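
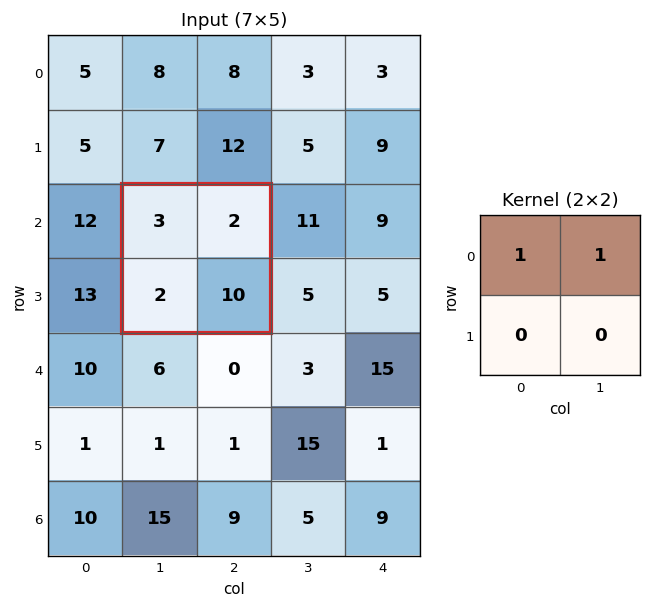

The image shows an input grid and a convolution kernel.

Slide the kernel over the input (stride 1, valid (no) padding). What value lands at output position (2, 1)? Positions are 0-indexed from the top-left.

The receptive field on the input at this output position is [3 2 / 2 10]. Elementwise product with the kernel and sum: 3·1 + 2·1.

5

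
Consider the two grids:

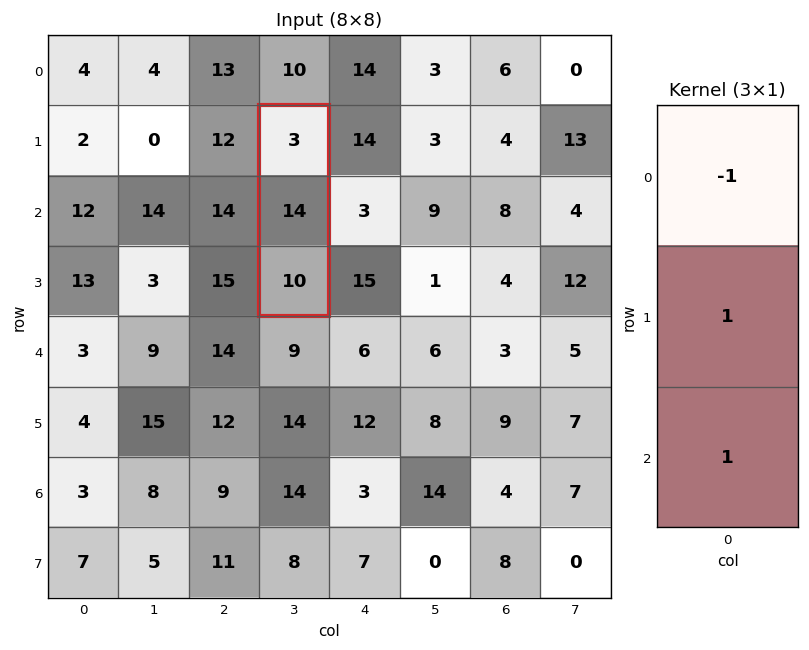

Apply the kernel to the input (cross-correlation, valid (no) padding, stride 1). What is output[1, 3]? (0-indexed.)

21

The receptive field on the input at this output position is [3 / 14 / 10]. Elementwise product with the kernel and sum: 3·-1 + 14·1 + 10·1.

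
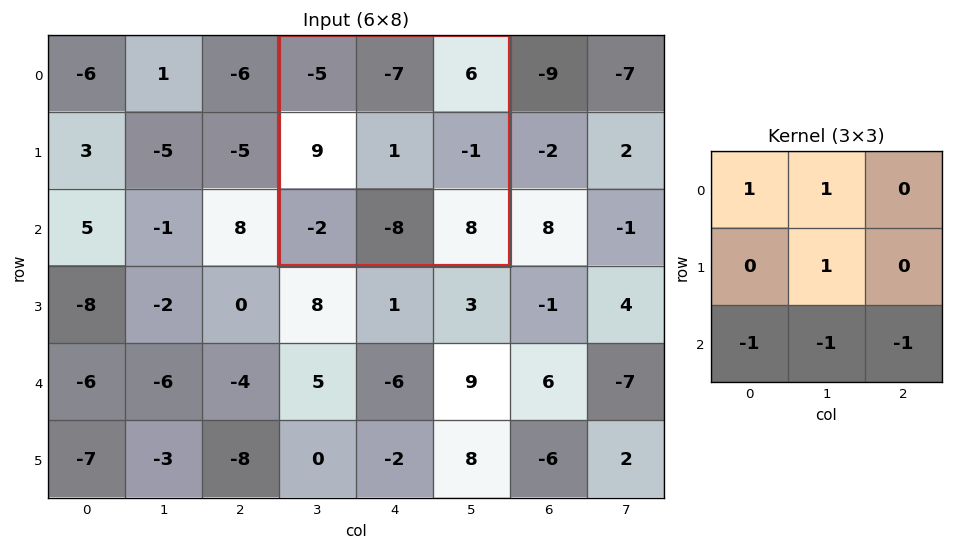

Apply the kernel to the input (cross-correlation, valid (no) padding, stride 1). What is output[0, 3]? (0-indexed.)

The receptive field on the input at this output position is [-5 -7 6 / 9 1 -1 / -2 -8 8]. Elementwise product with the kernel and sum: -5·1 + -7·1 + 1·1 + -2·-1 + -8·-1 + 8·-1.

-9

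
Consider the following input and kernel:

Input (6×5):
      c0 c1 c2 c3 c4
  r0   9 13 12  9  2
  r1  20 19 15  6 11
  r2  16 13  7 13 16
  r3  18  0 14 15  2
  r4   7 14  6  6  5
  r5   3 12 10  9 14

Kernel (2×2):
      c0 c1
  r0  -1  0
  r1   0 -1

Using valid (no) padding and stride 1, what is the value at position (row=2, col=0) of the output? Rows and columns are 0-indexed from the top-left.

The receptive field on the input at this output position is [16 13 / 18 0]. Elementwise product with the kernel and sum: 16·-1 + 0·-1.

-16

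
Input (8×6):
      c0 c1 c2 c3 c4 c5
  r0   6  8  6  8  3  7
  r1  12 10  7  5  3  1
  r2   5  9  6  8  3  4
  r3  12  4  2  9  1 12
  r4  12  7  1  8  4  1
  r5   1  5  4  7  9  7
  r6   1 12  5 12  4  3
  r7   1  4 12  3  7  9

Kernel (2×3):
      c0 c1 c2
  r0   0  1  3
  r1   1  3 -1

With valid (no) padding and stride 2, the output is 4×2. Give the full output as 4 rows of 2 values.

61 36
49 45
22 36
28 38

Output[0,0]: The receptive field on the input at this output position is [6 8 6 / 12 10 7]. Elementwise product with the kernel and sum: 8·1 + 6·3 + 12·1 + 10·3 + 7·-1.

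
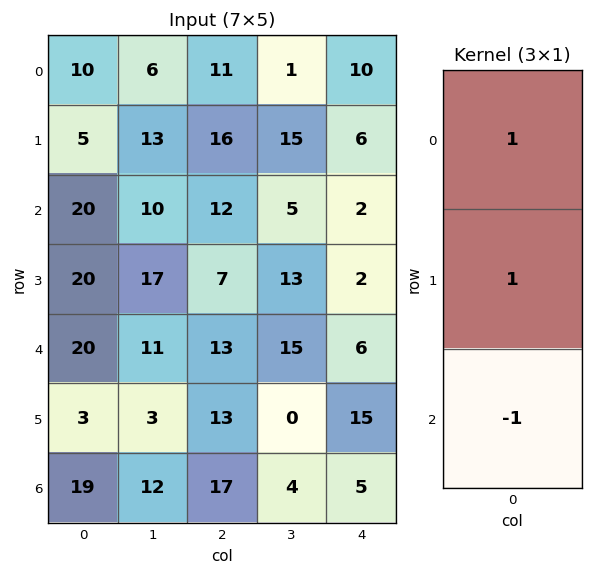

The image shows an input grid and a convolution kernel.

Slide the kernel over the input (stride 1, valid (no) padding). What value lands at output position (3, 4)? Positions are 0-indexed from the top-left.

-7

The receptive field on the input at this output position is [2 / 6 / 15]. Elementwise product with the kernel and sum: 2·1 + 6·1 + 15·-1.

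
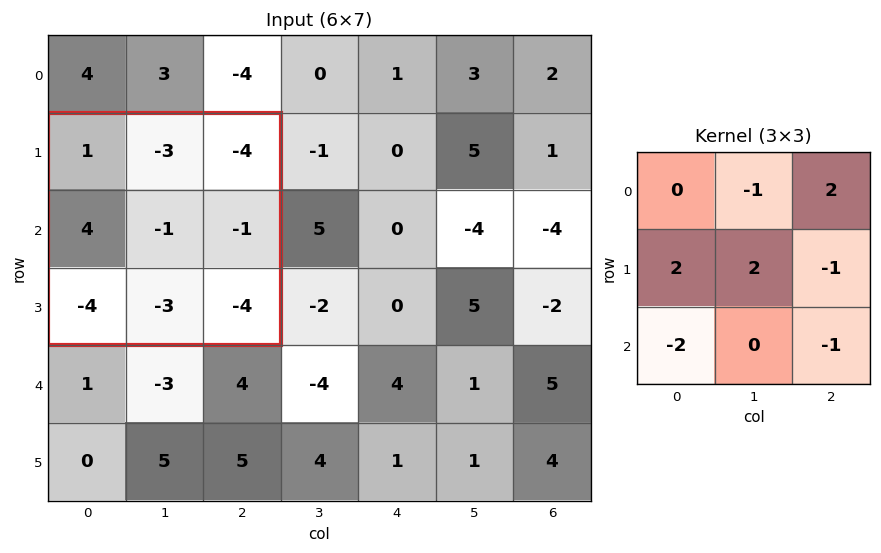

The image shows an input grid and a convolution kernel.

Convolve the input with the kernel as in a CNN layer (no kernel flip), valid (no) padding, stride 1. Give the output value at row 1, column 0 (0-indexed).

14

The receptive field on the input at this output position is [1 -3 -4 / 4 -1 -1 / -4 -3 -4]. Elementwise product with the kernel and sum: -3·-1 + -4·2 + 4·2 + -1·2 + -1·-1 + -4·-2 + -4·-1.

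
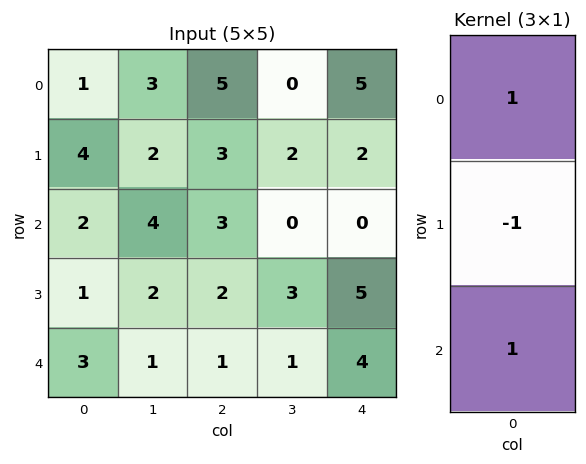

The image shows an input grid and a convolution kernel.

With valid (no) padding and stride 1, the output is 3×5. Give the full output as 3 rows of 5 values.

-1 5 5 -2 3
3 0 2 5 7
4 3 2 -2 -1

Output[0,0]: The receptive field on the input at this output position is [1 / 4 / 2]. Elementwise product with the kernel and sum: 1·1 + 4·-1 + 2·1.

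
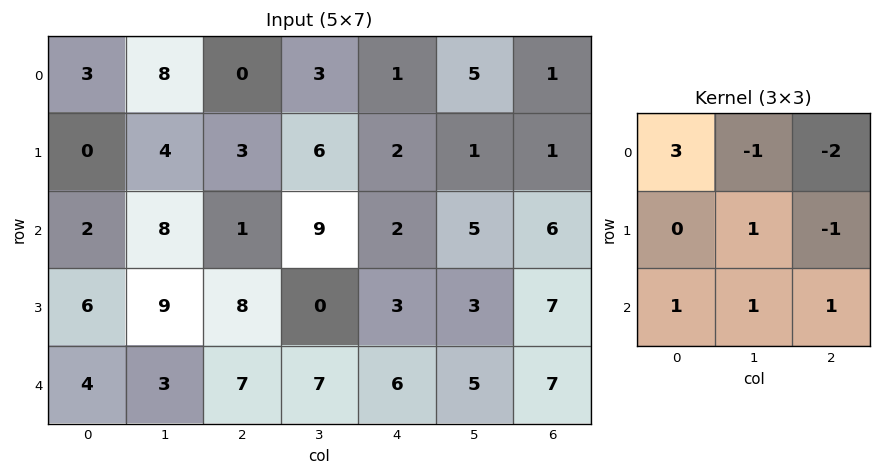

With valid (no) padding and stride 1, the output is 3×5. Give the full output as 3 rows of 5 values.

Output[0,0]: The receptive field on the input at this output position is [3 8 0 / 0 4 3 / 2 8 1]. Elementwise product with the kernel and sum: 3·3 + 8·-1 + 0·-2 + 4·1 + 3·-1 + 2·1 + 8·1 + 1·1.
Output[0,1]: The receptive field on the input at this output position is [8 0 3 / 4 3 6 / 8 1 9]. Elementwise product with the kernel and sum: 8·3 + 0·-1 + 3·-2 + 3·1 + 6·-1 + 8·1 + 1·1 + 9·1.

13 33 11 15 9
20 6 17 17 15
11 30 7 33 3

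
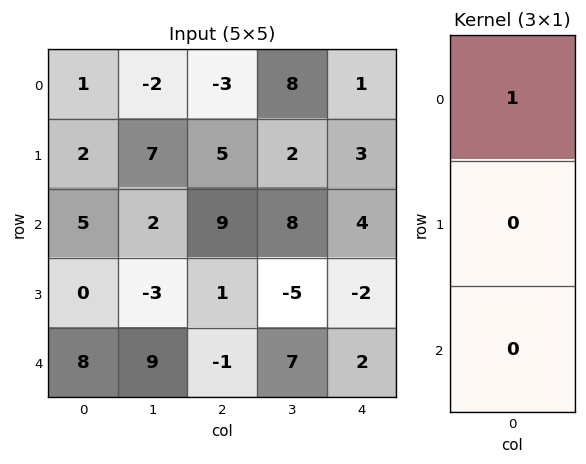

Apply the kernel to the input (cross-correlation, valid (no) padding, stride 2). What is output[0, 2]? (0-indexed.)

The receptive field on the input at this output position is [1 / 3 / 4]. Elementwise product with the kernel and sum: 1·1.

1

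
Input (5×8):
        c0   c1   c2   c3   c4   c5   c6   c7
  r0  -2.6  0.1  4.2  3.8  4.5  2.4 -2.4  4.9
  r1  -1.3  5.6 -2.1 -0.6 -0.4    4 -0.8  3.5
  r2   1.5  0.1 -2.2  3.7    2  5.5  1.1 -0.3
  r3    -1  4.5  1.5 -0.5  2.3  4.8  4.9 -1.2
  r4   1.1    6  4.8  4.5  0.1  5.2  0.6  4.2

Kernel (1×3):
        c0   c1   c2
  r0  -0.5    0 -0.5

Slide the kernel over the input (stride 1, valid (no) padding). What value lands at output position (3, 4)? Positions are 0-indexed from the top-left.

The receptive field on the input at this output position is [2.3 4.8 4.9]. Elementwise product with the kernel and sum: 2.3·-0.5 + 4.9·-0.5.

-3.6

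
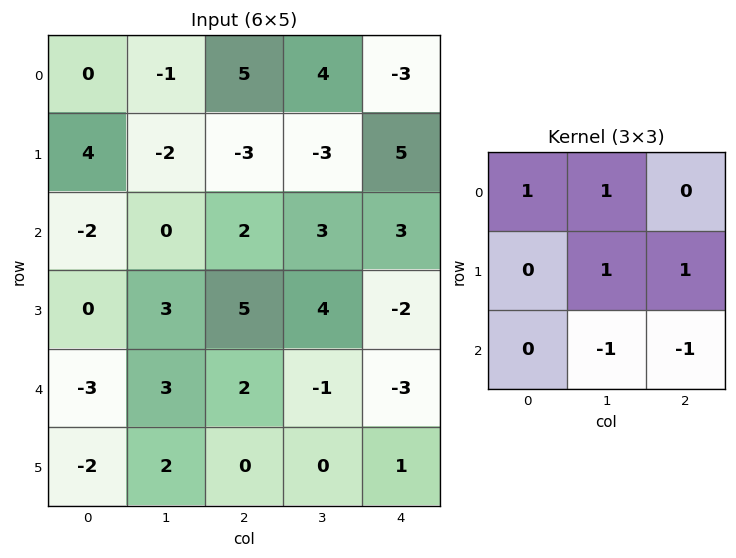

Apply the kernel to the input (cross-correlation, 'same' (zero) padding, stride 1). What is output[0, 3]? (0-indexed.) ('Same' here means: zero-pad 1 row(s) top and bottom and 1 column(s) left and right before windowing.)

-1

The receptive field on the zero-padded input at this output position is [0 0 0 / 5 4 -3 / -3 -3 5]. Elementwise product with the kernel and sum: 0·1 + 0·1 + 4·1 + -3·1 + -3·-1 + 5·-1.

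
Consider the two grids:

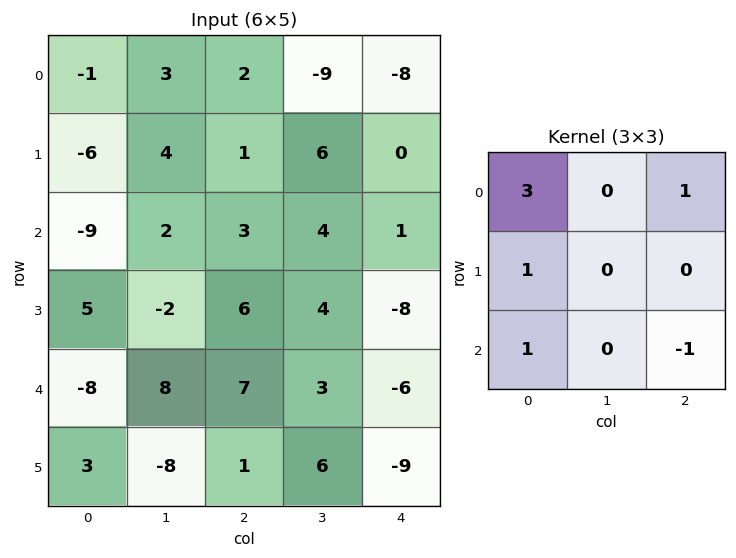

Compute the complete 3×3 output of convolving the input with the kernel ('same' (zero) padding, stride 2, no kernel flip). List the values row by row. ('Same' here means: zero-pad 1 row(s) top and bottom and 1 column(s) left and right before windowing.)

-4 1 -3
6 14 26
6 -8 21

Output[0,0]: The receptive field on the zero-padded input at this output position is [0 0 0 / 0 -1 3 / 0 -6 4]. Elementwise product with the kernel and sum: 0·3 + 0·1 + 0·1 + 0·1 + 4·-1.
Output[0,1]: The receptive field on the zero-padded input at this output position is [0 0 0 / 3 2 -9 / 4 1 6]. Elementwise product with the kernel and sum: 0·3 + 0·1 + 3·1 + 4·1 + 6·-1.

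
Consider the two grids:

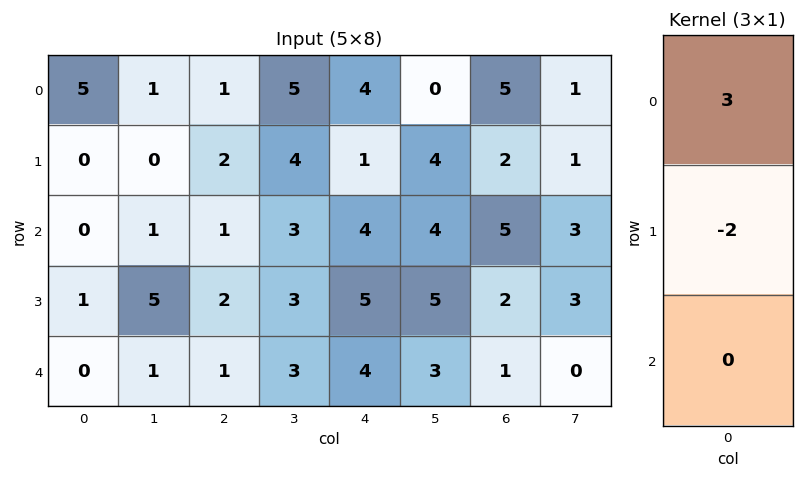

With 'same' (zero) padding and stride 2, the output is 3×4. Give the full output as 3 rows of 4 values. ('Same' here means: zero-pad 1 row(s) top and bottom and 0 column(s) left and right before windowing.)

-10 -2 -8 -10
0 4 -5 -4
3 4 7 4

Output[0,0]: The receptive field on the zero-padded input at this output position is [0 / 5 / 0]. Elementwise product with the kernel and sum: 0·3 + 5·-2.
Output[0,1]: The receptive field on the zero-padded input at this output position is [0 / 1 / 2]. Elementwise product with the kernel and sum: 0·3 + 1·-2.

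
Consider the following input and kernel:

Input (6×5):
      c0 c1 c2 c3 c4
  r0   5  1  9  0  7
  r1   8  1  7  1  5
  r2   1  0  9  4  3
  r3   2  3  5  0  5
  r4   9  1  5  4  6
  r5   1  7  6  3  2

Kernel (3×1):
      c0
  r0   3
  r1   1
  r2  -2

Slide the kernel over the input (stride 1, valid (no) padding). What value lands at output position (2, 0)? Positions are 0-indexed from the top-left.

-13

The receptive field on the input at this output position is [1 / 2 / 9]. Elementwise product with the kernel and sum: 1·3 + 2·1 + 9·-2.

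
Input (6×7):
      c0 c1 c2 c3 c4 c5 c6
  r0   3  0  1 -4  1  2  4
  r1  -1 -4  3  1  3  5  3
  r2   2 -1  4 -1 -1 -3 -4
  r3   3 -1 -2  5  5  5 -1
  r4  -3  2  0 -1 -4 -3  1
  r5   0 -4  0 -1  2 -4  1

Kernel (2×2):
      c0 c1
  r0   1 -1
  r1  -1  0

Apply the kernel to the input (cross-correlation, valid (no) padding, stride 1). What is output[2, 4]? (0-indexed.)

-3

The receptive field on the input at this output position is [-1 -3 / 5 5]. Elementwise product with the kernel and sum: -1·1 + -3·-1 + 5·-1.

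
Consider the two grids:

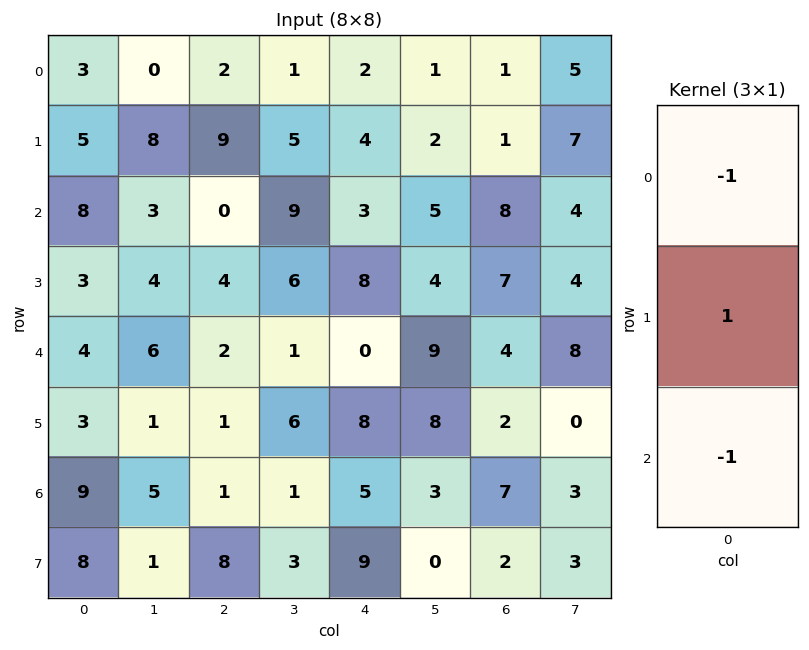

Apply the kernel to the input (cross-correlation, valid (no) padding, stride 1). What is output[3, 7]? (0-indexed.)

4

The receptive field on the input at this output position is [4 / 8 / 0]. Elementwise product with the kernel and sum: 4·-1 + 8·1 + 0·-1.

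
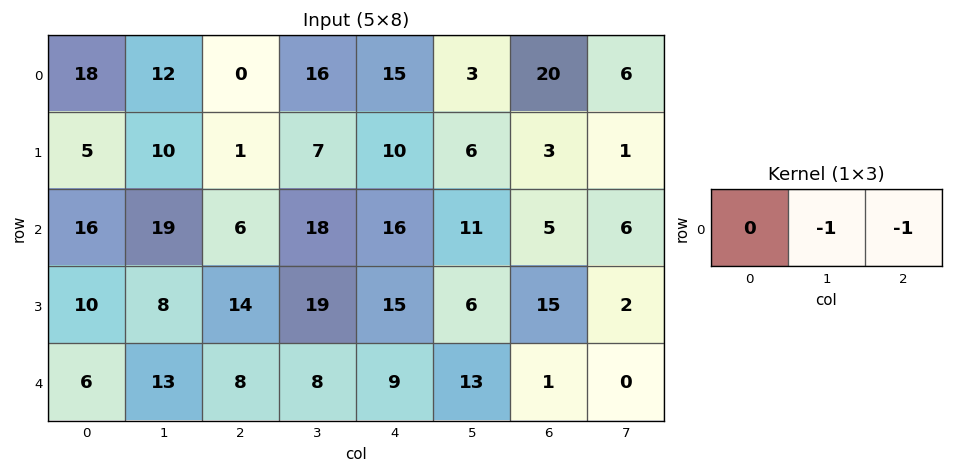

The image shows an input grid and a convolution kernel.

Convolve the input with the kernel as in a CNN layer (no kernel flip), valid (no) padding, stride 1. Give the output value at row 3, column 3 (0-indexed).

The receptive field on the input at this output position is [19 15 6]. Elementwise product with the kernel and sum: 15·-1 + 6·-1.

-21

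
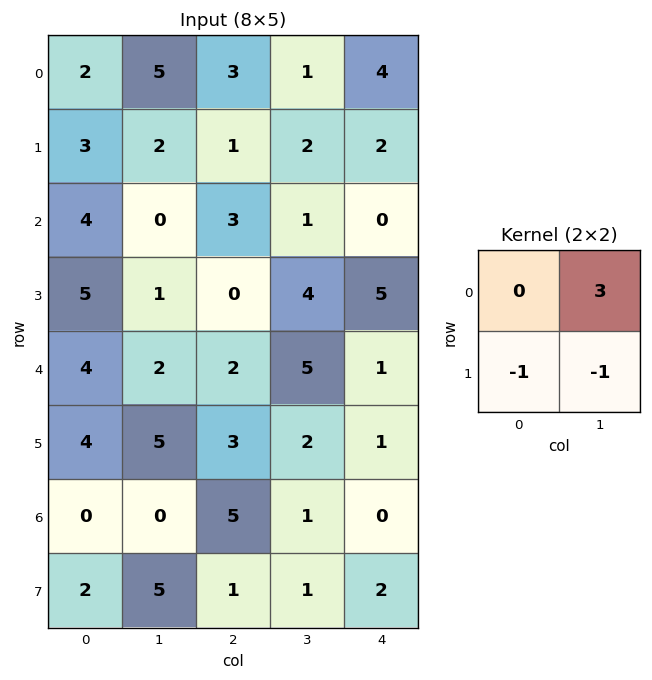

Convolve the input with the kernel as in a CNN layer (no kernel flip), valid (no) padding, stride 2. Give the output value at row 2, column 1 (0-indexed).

10

The receptive field on the input at this output position is [2 5 / 3 2]. Elementwise product with the kernel and sum: 5·3 + 3·-1 + 2·-1.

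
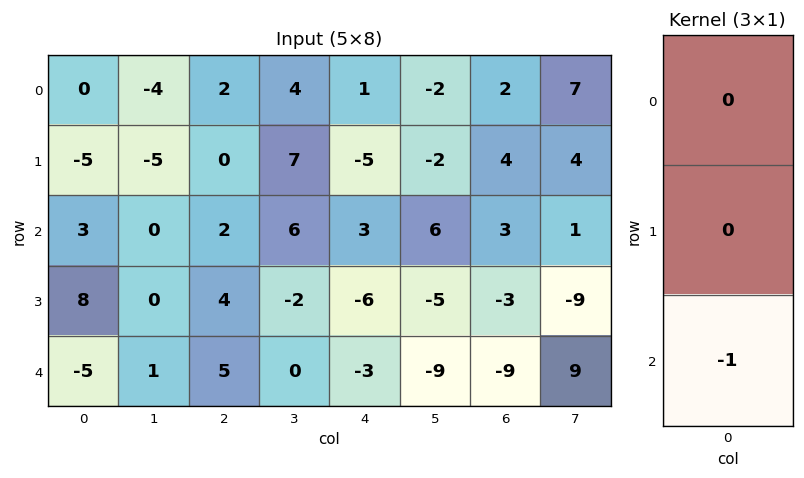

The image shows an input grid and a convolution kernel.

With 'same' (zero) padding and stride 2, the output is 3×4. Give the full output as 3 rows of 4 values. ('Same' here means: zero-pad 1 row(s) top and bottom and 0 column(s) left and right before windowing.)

5 0 5 -4
-8 -4 6 3
0 0 0 0

Output[0,0]: The receptive field on the zero-padded input at this output position is [0 / 0 / -5]. Elementwise product with the kernel and sum: -5·-1.
Output[0,1]: The receptive field on the zero-padded input at this output position is [0 / 2 / 0]. Elementwise product with the kernel and sum: 0·-1.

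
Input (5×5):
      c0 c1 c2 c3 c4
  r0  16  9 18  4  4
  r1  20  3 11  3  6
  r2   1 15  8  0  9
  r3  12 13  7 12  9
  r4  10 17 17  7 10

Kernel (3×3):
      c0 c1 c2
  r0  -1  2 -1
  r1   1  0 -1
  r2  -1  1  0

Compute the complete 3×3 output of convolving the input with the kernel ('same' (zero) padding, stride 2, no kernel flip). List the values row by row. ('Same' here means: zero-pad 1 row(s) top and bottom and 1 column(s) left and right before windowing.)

Output[0,0]: The receptive field on the zero-padded input at this output position is [0 0 0 / 0 16 9 / 0 20 3]. Elementwise product with the kernel and sum: 0·-1 + 0·2 + 0·-1 + 0·1 + 9·-1 + 0·-1 + 20·1.
Output[0,1]: The receptive field on the zero-padded input at this output position is [0 0 0 / 9 18 4 / 3 11 3]. Elementwise product with the kernel and sum: 0·-1 + 0·2 + 0·-1 + 9·1 + 4·-1 + 3·-1 + 11·1.

11 13 7
34 25 6
-6 -1 13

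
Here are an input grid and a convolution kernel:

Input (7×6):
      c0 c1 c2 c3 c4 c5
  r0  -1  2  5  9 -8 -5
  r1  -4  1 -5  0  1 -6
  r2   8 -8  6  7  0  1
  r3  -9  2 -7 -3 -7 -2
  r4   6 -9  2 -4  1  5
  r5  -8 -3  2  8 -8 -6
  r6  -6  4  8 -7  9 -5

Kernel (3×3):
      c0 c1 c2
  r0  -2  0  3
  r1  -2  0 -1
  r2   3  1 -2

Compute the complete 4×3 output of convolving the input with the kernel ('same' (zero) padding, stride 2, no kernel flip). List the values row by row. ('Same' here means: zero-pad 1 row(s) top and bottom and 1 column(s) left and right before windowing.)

Output[0,0]: The receptive field on the zero-padded input at this output position is [0 0 0 / 0 -1 2 / 0 -4 1]. Elementwise product with the kernel and sum: 0·-2 + 0·3 + 0·-2 + 2·-1 + 0·3 + -4·1 + 1·-2.

-8 -15 0
-2 12 -45
13 -14 31
-13 29 -15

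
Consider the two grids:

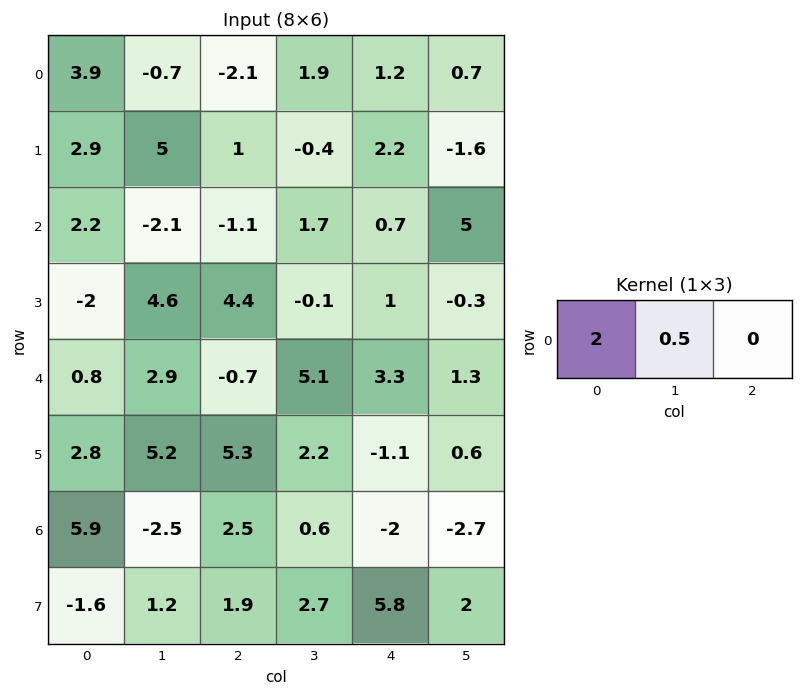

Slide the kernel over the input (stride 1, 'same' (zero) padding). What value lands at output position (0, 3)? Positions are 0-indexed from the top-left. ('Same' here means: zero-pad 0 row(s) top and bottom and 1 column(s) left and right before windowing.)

-3.25

The receptive field on the zero-padded input at this output position is [-2.1 1.9 1.2]. Elementwise product with the kernel and sum: -2.1·2 + 1.9·0.5.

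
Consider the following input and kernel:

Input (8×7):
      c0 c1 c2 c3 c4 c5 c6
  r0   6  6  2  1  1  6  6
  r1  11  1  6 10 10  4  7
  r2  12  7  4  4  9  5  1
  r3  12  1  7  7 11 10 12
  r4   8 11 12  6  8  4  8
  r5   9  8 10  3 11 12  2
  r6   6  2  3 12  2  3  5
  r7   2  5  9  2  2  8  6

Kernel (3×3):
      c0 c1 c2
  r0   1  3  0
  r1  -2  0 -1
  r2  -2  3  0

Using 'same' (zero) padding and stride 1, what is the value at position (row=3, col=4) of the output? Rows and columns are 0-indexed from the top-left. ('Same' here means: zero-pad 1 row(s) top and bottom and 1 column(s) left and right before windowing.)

19

The receptive field on the zero-padded input at this output position is [4 9 5 / 7 11 10 / 6 8 4]. Elementwise product with the kernel and sum: 4·1 + 9·3 + 7·-2 + 10·-1 + 6·-2 + 8·3.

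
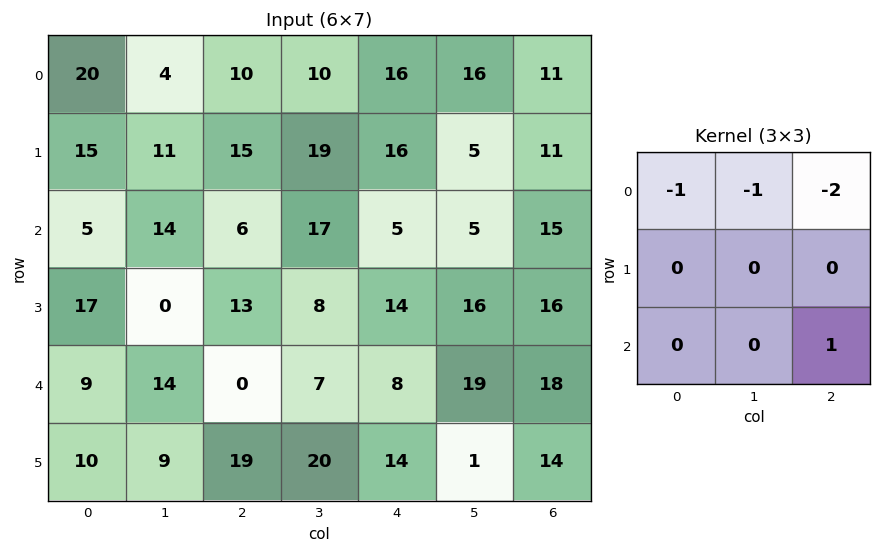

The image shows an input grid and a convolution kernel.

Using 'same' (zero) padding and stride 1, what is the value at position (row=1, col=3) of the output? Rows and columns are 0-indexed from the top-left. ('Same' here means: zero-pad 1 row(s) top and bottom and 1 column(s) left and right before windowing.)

The receptive field on the zero-padded input at this output position is [10 10 16 / 15 19 16 / 6 17 5]. Elementwise product with the kernel and sum: 10·-1 + 10·-1 + 16·-2 + 5·1.

-47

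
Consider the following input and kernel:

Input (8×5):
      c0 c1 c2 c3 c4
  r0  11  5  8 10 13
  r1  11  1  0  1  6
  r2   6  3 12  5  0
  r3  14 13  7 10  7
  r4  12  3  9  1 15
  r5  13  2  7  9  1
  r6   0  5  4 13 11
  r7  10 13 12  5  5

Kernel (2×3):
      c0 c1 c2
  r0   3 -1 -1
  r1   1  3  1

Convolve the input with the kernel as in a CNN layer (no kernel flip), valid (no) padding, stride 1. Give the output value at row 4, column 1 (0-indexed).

The receptive field on the input at this output position is [3 9 1 / 2 7 9]. Elementwise product with the kernel and sum: 3·3 + 9·-1 + 1·-1 + 2·1 + 7·3 + 9·1.

31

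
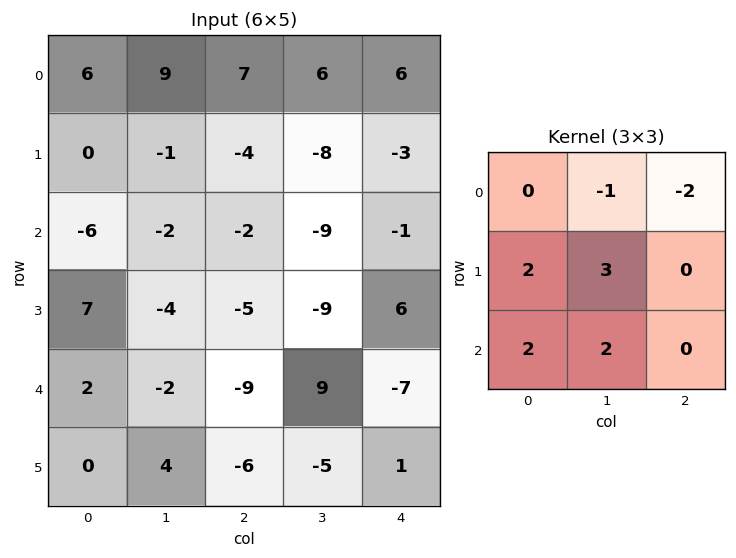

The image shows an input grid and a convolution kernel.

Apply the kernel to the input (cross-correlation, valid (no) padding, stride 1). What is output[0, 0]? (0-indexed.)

-42

The receptive field on the input at this output position is [6 9 7 / 0 -1 -4 / -6 -2 -2]. Elementwise product with the kernel and sum: 9·-1 + 7·-2 + 0·2 + -1·3 + -6·2 + -2·2.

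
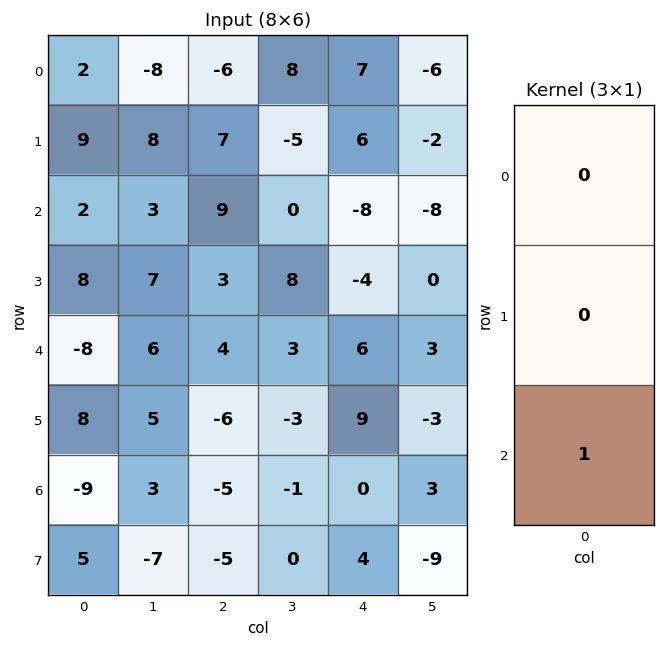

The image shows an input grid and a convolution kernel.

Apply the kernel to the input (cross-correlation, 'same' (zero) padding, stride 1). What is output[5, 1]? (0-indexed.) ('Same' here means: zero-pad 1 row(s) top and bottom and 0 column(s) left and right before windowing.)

3

The receptive field on the zero-padded input at this output position is [6 / 5 / 3]. Elementwise product with the kernel and sum: 3·1.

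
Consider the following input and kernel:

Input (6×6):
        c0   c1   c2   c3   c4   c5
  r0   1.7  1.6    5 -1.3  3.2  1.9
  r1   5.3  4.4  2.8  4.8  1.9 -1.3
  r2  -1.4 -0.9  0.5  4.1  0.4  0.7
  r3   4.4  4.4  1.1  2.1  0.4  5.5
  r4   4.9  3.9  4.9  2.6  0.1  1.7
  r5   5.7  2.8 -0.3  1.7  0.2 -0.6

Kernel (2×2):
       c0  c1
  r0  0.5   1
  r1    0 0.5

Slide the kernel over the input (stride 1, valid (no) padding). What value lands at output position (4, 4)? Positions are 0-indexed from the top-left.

1.45

The receptive field on the input at this output position is [0.1 1.7 / 0.2 -0.6]. Elementwise product with the kernel and sum: 0.1·0.5 + 1.7·1 + -0.6·0.5.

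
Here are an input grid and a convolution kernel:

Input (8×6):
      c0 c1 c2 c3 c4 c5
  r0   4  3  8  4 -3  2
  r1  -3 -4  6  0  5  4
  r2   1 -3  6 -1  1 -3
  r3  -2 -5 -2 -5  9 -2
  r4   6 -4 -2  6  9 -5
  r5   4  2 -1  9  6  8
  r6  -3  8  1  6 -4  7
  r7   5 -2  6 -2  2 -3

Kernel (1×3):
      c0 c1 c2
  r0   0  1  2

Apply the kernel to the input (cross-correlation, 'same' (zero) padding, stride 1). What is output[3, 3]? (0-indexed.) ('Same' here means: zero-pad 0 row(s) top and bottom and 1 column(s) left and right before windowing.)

13

The receptive field on the zero-padded input at this output position is [-2 -5 9]. Elementwise product with the kernel and sum: -5·1 + 9·2.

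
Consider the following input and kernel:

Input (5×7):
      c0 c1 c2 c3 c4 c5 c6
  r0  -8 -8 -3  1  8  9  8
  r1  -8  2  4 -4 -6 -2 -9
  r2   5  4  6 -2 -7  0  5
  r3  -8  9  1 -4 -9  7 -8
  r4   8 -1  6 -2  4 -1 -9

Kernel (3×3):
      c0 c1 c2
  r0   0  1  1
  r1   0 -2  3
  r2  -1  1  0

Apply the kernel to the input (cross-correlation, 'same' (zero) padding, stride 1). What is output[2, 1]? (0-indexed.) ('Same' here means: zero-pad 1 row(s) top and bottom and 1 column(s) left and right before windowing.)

The receptive field on the zero-padded input at this output position is [-8 2 4 / 5 4 6 / -8 9 1]. Elementwise product with the kernel and sum: 2·1 + 4·1 + 4·-2 + 6·3 + -8·-1 + 9·1.

33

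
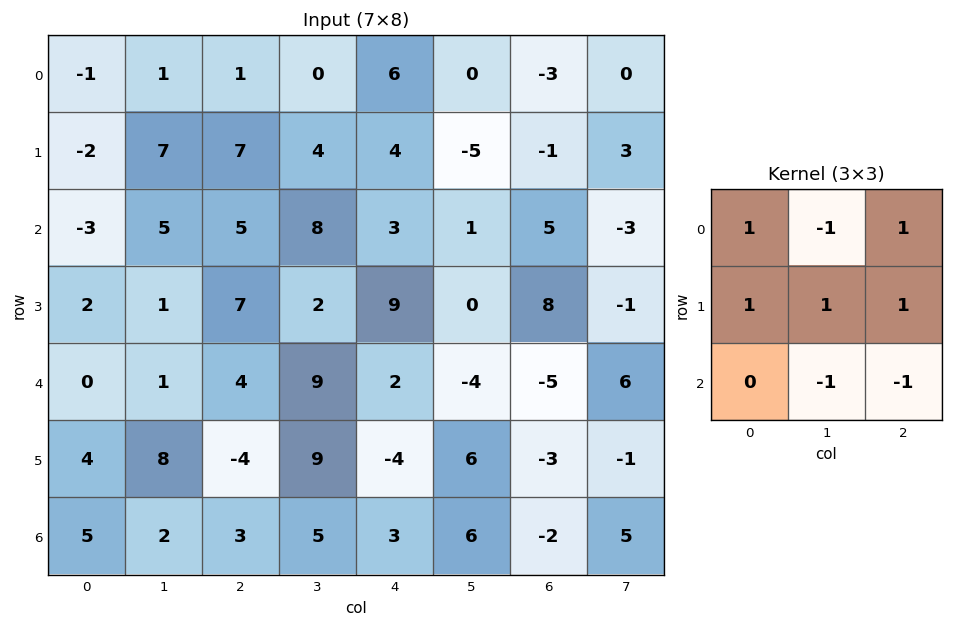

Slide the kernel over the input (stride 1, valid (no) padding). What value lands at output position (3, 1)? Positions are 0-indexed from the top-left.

The receptive field on the input at this output position is [1 7 2 / 1 4 9 / 8 -4 9]. Elementwise product with the kernel and sum: 1·1 + 7·-1 + 2·1 + 1·1 + 4·1 + 9·1 + -4·-1 + 9·-1.

5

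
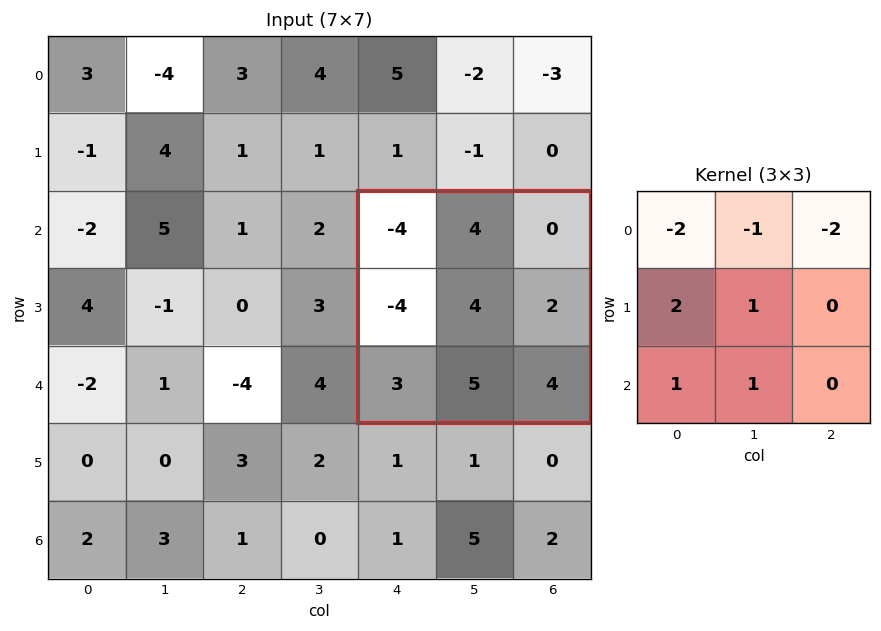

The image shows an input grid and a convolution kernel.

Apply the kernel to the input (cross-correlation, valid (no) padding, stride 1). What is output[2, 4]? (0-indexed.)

The receptive field on the input at this output position is [-4 4 0 / -4 4 2 / 3 5 4]. Elementwise product with the kernel and sum: -4·-2 + 4·-1 + 0·-2 + -4·2 + 4·1 + 3·1 + 5·1.

8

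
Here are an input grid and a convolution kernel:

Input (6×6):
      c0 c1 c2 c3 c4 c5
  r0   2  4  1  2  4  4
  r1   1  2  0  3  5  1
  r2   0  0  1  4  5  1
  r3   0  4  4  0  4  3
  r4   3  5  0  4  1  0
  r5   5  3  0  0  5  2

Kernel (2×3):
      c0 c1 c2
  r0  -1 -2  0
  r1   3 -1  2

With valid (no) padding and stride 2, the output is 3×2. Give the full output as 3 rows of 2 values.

Output[0,0]: The receptive field on the input at this output position is [2 4 1 / 1 2 0]. Elementwise product with the kernel and sum: 2·-1 + 4·-2 + 1·3 + 2·-1 + 0·2.
Output[0,1]: The receptive field on the input at this output position is [1 2 4 / 0 3 5]. Elementwise product with the kernel and sum: 1·-1 + 2·-2 + 0·3 + 3·-1 + 5·2.

-9 2
4 11
-1 2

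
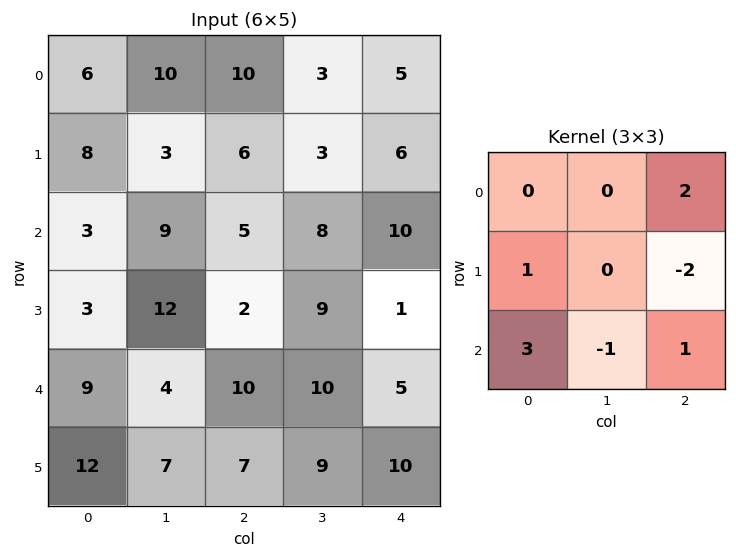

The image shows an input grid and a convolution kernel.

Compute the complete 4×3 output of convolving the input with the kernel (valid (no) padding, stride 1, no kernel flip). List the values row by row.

21 33 21
4 42 -5
42 22 45
29 25 24

Output[0,0]: The receptive field on the input at this output position is [6 10 10 / 8 3 6 / 3 9 5]. Elementwise product with the kernel and sum: 10·2 + 8·1 + 6·-2 + 3·3 + 9·-1 + 5·1.
Output[0,1]: The receptive field on the input at this output position is [10 10 3 / 3 6 3 / 9 5 8]. Elementwise product with the kernel and sum: 3·2 + 3·1 + 3·-2 + 9·3 + 5·-1 + 8·1.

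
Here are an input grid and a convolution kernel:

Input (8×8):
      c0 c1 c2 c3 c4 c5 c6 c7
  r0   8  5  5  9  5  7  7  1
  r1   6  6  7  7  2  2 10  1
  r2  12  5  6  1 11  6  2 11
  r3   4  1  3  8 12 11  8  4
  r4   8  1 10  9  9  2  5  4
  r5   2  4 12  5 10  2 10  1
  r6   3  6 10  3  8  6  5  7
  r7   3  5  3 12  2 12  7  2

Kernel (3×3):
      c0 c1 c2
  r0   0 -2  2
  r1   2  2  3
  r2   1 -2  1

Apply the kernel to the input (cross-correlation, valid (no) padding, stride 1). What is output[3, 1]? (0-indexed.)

44

The receptive field on the input at this output position is [1 3 8 / 1 10 9 / 4 12 5]. Elementwise product with the kernel and sum: 3·-2 + 8·2 + 1·2 + 10·2 + 9·3 + 4·1 + 12·-2 + 5·1.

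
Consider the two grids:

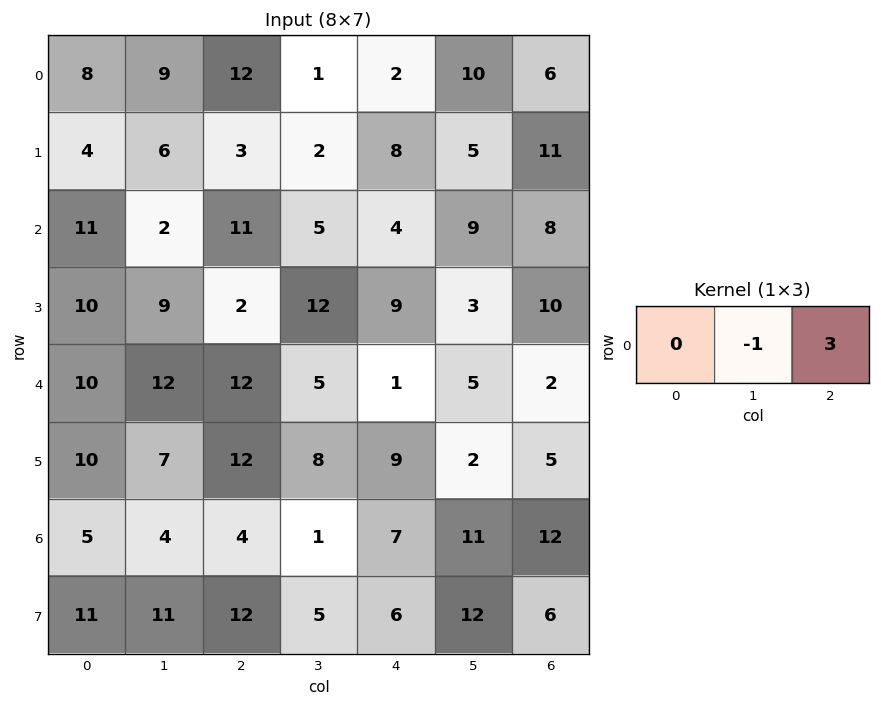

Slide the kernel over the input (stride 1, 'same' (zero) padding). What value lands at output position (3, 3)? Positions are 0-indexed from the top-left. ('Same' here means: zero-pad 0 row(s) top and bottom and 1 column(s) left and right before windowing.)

The receptive field on the zero-padded input at this output position is [2 12 9]. Elementwise product with the kernel and sum: 12·-1 + 9·3.

15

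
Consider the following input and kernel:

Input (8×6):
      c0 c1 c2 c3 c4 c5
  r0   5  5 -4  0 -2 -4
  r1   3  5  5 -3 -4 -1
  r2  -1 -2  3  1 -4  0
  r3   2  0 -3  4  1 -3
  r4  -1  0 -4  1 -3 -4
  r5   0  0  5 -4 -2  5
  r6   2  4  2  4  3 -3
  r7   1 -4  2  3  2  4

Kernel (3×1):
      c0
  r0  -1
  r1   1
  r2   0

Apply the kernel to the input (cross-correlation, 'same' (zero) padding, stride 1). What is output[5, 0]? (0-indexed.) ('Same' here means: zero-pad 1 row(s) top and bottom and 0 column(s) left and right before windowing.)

The receptive field on the zero-padded input at this output position is [-1 / 0 / 2]. Elementwise product with the kernel and sum: -1·-1 + 0·1.

1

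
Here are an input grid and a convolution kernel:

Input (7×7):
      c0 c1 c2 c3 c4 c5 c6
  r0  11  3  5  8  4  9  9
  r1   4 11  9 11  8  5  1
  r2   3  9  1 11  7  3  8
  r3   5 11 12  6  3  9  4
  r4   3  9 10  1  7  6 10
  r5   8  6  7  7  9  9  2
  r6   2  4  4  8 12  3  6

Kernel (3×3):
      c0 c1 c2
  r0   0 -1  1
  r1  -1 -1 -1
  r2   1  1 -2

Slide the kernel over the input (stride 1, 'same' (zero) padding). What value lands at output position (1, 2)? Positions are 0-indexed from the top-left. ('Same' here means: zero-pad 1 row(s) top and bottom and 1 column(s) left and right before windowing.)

-40

The receptive field on the zero-padded input at this output position is [3 5 8 / 11 9 11 / 9 1 11]. Elementwise product with the kernel and sum: 5·-1 + 8·1 + 11·-1 + 9·-1 + 11·-1 + 9·1 + 1·1 + 11·-2.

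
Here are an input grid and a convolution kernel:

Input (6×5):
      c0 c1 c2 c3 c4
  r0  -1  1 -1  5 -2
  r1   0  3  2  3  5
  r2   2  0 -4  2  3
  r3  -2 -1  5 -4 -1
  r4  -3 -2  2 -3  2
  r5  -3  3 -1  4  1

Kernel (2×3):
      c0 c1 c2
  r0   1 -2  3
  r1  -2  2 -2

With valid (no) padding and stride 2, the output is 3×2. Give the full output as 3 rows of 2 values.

-4 -25
-18 -15
21 22

Output[0,0]: The receptive field on the input at this output position is [-1 1 -1 / 0 3 2]. Elementwise product with the kernel and sum: -1·1 + 1·-2 + -1·3 + 0·-2 + 3·2 + 2·-2.
Output[0,1]: The receptive field on the input at this output position is [-1 5 -2 / 2 3 5]. Elementwise product with the kernel and sum: -1·1 + 5·-2 + -2·3 + 2·-2 + 3·2 + 5·-2.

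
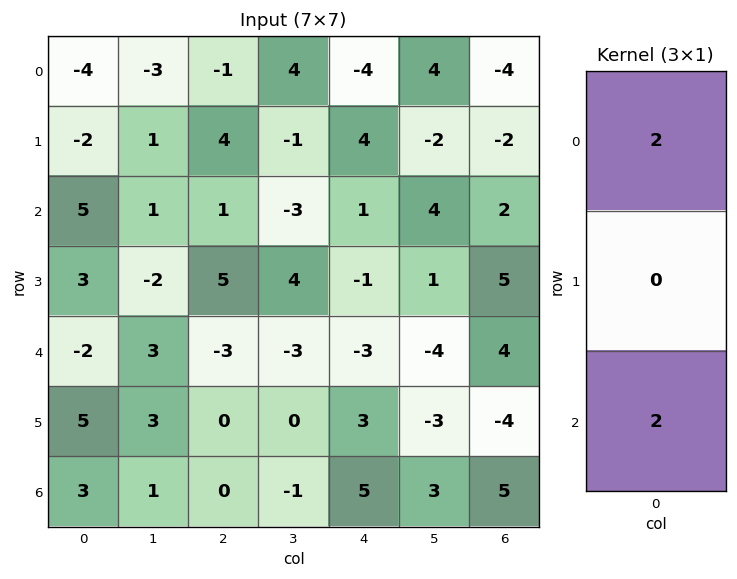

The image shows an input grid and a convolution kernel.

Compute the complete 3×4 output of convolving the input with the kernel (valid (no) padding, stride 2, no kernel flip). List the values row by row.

Output[0,0]: The receptive field on the input at this output position is [-4 / -2 / 5]. Elementwise product with the kernel and sum: -4·2 + 5·2.
Output[0,1]: The receptive field on the input at this output position is [-1 / 4 / 1]. Elementwise product with the kernel and sum: -1·2 + 1·2.

2 0 -6 -4
6 -4 -4 12
2 -6 4 18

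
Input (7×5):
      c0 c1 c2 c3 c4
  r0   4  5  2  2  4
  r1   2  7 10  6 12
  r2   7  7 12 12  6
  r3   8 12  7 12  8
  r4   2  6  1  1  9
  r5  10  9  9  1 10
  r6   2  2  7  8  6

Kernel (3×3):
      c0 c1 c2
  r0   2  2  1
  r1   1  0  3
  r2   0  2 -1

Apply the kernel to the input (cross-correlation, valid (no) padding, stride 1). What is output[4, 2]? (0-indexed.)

62

The receptive field on the input at this output position is [1 1 9 / 9 1 10 / 7 8 6]. Elementwise product with the kernel and sum: 1·2 + 1·2 + 9·1 + 9·1 + 10·3 + 8·2 + 6·-1.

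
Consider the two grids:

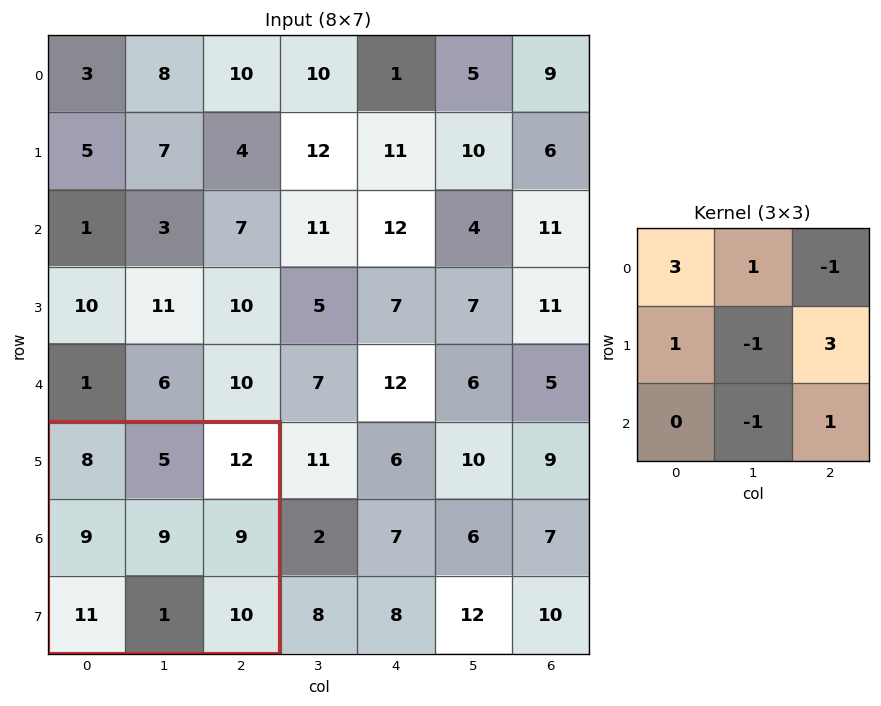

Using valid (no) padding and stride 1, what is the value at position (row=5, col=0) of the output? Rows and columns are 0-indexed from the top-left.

53

The receptive field on the input at this output position is [8 5 12 / 9 9 9 / 11 1 10]. Elementwise product with the kernel and sum: 8·3 + 5·1 + 12·-1 + 9·1 + 9·-1 + 9·3 + 1·-1 + 10·1.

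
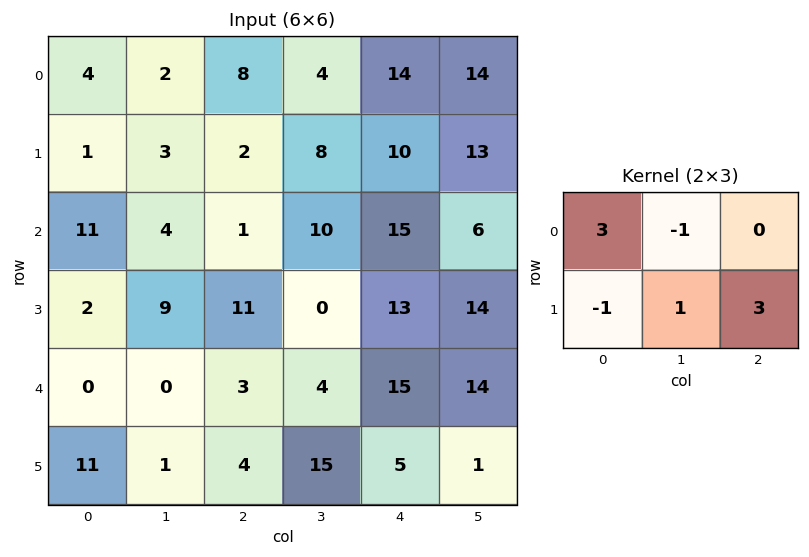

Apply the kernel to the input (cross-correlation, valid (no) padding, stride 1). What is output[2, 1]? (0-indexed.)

13

The receptive field on the input at this output position is [4 1 10 / 9 11 0]. Elementwise product with the kernel and sum: 4·3 + 1·-1 + 9·-1 + 11·1 + 0·3.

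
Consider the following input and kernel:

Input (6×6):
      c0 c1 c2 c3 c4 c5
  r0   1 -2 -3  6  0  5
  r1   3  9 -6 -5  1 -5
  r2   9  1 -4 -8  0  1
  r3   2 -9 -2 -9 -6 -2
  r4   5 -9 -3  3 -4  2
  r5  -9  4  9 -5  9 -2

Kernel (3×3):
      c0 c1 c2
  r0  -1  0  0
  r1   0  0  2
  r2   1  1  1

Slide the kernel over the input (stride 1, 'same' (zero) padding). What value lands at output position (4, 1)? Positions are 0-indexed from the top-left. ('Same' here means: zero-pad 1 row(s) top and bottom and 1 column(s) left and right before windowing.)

-4

The receptive field on the zero-padded input at this output position is [2 -9 -2 / 5 -9 -3 / -9 4 9]. Elementwise product with the kernel and sum: 2·-1 + -3·2 + -9·1 + 4·1 + 9·1.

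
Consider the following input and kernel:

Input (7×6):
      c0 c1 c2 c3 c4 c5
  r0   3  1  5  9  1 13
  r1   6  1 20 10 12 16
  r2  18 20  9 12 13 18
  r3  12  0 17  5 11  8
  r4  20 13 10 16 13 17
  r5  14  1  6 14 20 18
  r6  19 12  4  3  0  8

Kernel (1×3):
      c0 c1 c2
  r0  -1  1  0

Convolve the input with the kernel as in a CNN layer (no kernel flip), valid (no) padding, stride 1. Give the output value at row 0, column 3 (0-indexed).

-8

The receptive field on the input at this output position is [9 1 13]. Elementwise product with the kernel and sum: 9·-1 + 1·1.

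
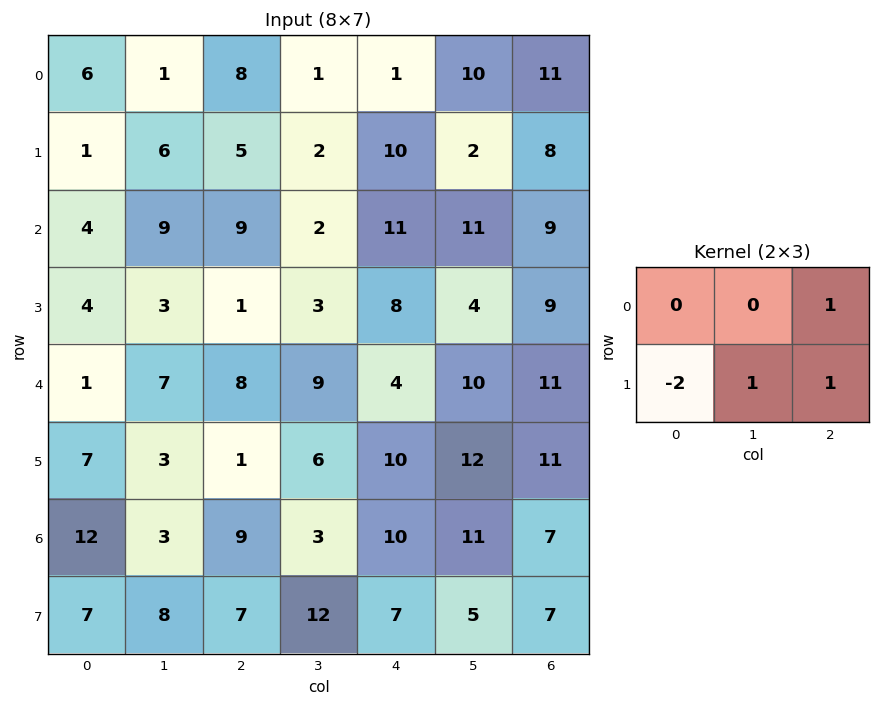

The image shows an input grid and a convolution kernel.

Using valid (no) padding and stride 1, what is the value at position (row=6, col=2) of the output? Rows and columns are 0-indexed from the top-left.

The receptive field on the input at this output position is [9 3 10 / 7 12 7]. Elementwise product with the kernel and sum: 10·1 + 7·-2 + 12·1 + 7·1.

15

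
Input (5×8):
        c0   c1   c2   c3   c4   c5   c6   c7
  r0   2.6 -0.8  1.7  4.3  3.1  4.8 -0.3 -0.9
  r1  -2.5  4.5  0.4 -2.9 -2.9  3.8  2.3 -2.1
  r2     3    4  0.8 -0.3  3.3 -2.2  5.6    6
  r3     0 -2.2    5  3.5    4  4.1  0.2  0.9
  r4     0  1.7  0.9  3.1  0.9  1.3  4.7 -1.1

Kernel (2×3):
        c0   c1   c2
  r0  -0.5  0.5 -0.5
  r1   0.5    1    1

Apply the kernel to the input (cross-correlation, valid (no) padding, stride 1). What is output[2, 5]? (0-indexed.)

The receptive field on the input at this output position is [-2.2 5.6 6 / 4.1 0.2 0.9]. Elementwise product with the kernel and sum: -2.2·-0.5 + 5.6·0.5 + 6·-0.5 + 4.1·0.5 + 0.2·1 + 0.9·1.

4.05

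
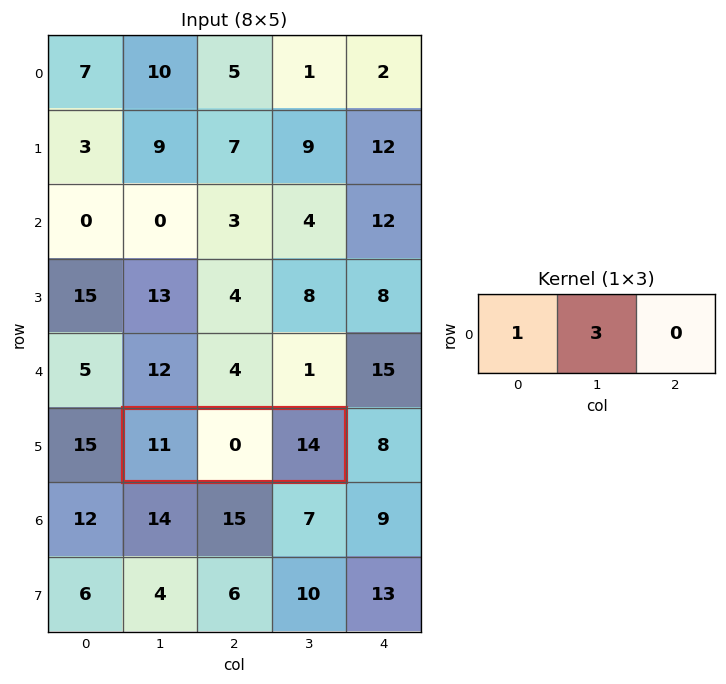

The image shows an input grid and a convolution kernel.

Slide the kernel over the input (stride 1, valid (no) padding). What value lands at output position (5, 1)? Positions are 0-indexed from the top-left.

11

The receptive field on the input at this output position is [11 0 14]. Elementwise product with the kernel and sum: 11·1 + 0·3.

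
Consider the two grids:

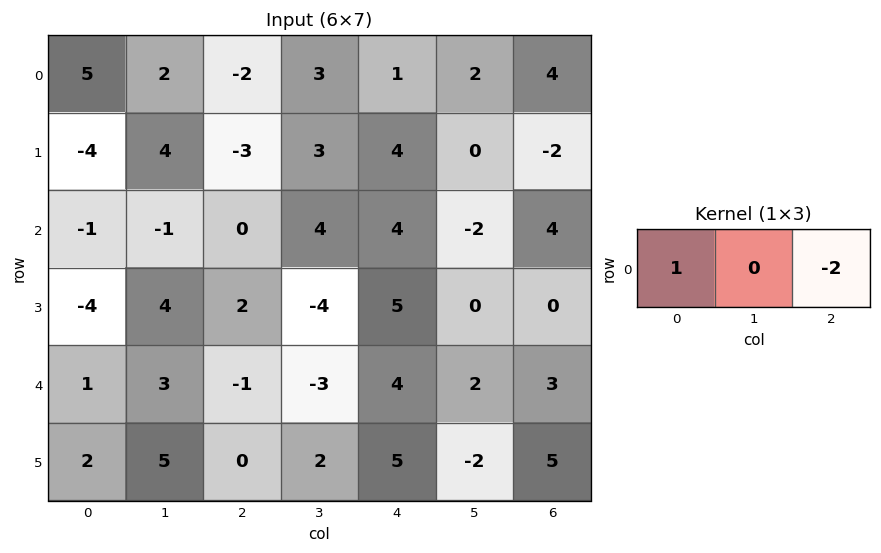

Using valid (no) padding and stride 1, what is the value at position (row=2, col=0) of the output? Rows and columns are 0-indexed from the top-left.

The receptive field on the input at this output position is [-1 -1 0]. Elementwise product with the kernel and sum: -1·1 + 0·-2.

-1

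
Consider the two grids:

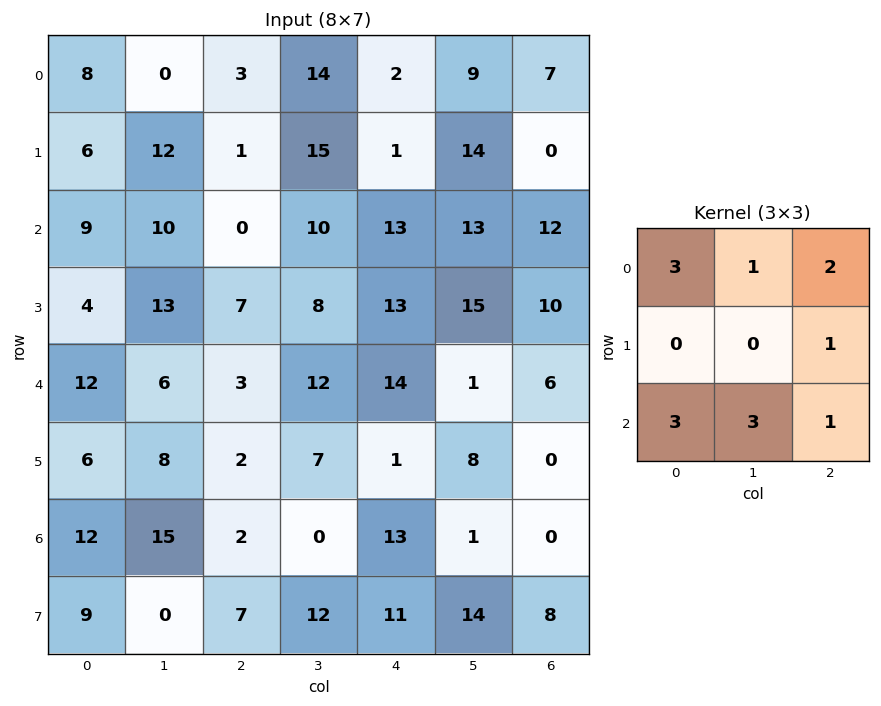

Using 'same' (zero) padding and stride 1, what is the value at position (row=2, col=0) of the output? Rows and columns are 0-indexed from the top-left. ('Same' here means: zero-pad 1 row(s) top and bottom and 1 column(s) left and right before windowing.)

The receptive field on the zero-padded input at this output position is [0 6 12 / 0 9 10 / 0 4 13]. Elementwise product with the kernel and sum: 0·3 + 6·1 + 12·2 + 10·1 + 0·3 + 4·3 + 13·1.

65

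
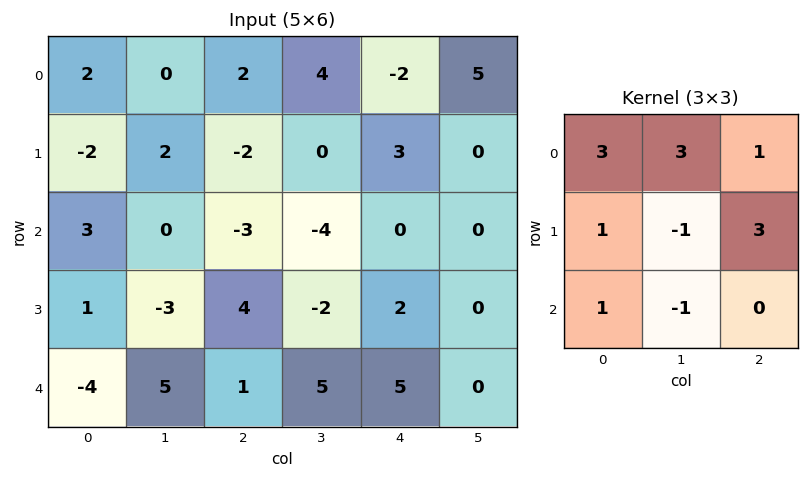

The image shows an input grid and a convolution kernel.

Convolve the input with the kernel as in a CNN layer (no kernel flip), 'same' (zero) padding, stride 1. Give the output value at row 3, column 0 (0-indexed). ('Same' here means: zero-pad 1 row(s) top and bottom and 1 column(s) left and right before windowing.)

3

The receptive field on the zero-padded input at this output position is [0 3 0 / 0 1 -3 / 0 -4 5]. Elementwise product with the kernel and sum: 0·3 + 3·3 + 0·1 + 0·1 + 1·-1 + -3·3 + 0·1 + -4·-1.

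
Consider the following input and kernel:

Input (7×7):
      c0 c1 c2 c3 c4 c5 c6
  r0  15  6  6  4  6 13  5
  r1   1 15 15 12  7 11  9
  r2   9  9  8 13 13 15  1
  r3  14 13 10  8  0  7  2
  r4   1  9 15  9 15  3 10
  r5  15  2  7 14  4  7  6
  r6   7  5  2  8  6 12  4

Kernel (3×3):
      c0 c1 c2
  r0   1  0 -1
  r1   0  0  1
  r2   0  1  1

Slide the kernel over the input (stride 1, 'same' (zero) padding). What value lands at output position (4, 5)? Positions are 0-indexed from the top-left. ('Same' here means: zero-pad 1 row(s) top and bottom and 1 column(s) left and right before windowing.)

21

The receptive field on the zero-padded input at this output position is [0 7 2 / 15 3 10 / 4 7 6]. Elementwise product with the kernel and sum: 0·1 + 2·-1 + 10·1 + 7·1 + 6·1.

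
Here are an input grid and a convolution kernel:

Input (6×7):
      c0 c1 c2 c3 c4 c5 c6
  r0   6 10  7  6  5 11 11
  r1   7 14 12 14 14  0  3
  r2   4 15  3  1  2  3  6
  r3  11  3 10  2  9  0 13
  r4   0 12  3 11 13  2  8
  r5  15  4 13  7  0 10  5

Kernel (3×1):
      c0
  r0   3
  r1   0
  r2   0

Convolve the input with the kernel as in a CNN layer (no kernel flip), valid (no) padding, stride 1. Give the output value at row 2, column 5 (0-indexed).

9

The receptive field on the input at this output position is [3 / 0 / 2]. Elementwise product with the kernel and sum: 3·3.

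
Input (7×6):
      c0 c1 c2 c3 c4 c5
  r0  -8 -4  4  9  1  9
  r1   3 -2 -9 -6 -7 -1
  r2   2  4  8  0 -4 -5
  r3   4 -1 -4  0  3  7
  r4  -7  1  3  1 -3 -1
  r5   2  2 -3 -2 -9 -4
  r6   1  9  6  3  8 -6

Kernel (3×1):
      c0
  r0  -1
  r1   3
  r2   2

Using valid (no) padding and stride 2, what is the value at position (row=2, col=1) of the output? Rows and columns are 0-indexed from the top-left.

The receptive field on the input at this output position is [3 / -3 / 6]. Elementwise product with the kernel and sum: 3·-1 + -3·3 + 6·2.

0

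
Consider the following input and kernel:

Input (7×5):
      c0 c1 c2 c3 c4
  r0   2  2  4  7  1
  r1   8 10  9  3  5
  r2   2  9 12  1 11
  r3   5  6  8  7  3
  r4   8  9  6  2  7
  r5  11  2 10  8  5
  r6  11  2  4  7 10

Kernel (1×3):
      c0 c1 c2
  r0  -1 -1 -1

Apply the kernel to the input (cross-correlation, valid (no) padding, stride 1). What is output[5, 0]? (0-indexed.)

The receptive field on the input at this output position is [11 2 10]. Elementwise product with the kernel and sum: 11·-1 + 2·-1 + 10·-1.

-23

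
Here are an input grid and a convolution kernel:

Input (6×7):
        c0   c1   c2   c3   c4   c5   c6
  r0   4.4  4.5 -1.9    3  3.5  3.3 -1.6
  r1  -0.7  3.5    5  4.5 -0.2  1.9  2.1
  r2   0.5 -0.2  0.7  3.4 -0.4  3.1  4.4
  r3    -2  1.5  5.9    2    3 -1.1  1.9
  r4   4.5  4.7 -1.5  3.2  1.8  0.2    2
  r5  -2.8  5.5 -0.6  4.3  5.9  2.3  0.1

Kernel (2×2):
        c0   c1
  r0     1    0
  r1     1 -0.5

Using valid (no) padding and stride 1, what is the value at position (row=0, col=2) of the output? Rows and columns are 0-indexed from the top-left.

0.85

The receptive field on the input at this output position is [-1.9 3 / 5 4.5]. Elementwise product with the kernel and sum: -1.9·1 + 5·1 + 4.5·-0.5.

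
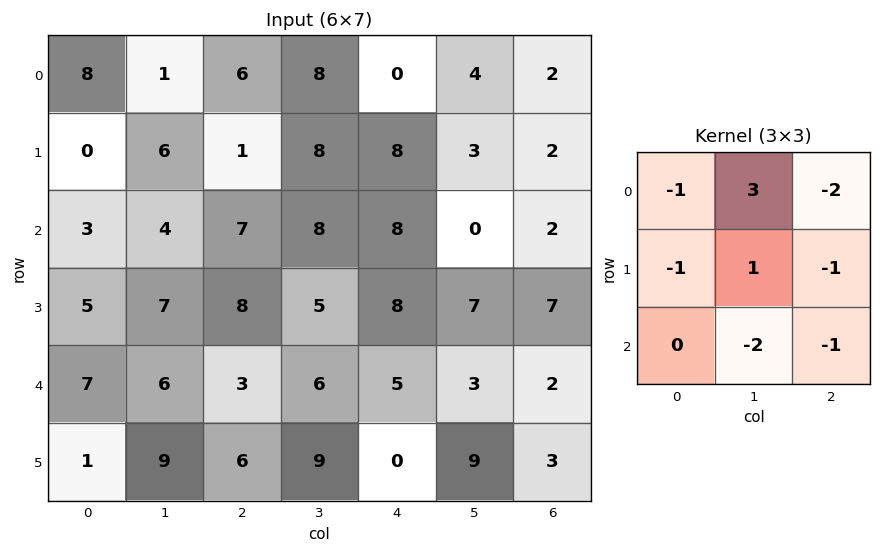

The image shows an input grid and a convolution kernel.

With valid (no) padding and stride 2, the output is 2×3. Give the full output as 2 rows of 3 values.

-27 -7 -1
-26 -27 -28

Output[0,0]: The receptive field on the input at this output position is [8 1 6 / 0 6 1 / 3 4 7]. Elementwise product with the kernel and sum: 8·-1 + 1·3 + 6·-2 + 0·-1 + 6·1 + 1·-1 + 4·-2 + 7·-1.
Output[0,1]: The receptive field on the input at this output position is [6 8 0 / 1 8 8 / 7 8 8]. Elementwise product with the kernel and sum: 6·-1 + 8·3 + 0·-2 + 1·-1 + 8·1 + 8·-1 + 8·-2 + 8·-1.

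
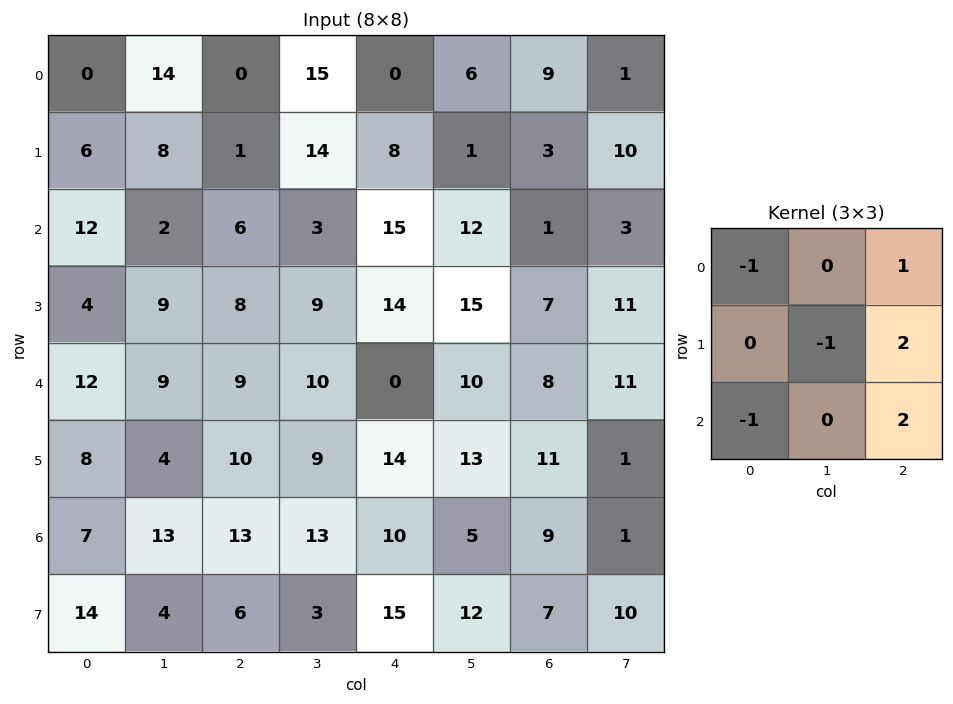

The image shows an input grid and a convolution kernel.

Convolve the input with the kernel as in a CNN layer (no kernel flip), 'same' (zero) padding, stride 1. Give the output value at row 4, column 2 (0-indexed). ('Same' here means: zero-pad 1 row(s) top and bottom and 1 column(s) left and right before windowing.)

The receptive field on the zero-padded input at this output position is [9 8 9 / 9 9 10 / 4 10 9]. Elementwise product with the kernel and sum: 9·-1 + 9·1 + 9·-1 + 10·2 + 4·-1 + 9·2.

25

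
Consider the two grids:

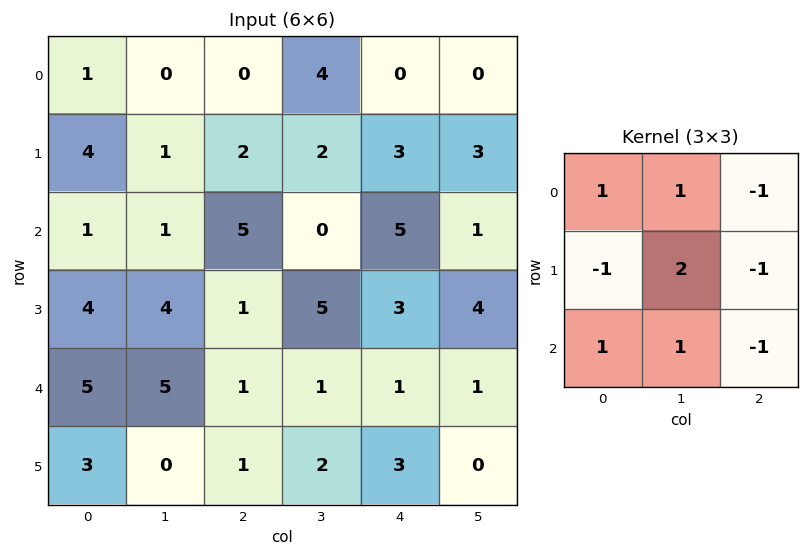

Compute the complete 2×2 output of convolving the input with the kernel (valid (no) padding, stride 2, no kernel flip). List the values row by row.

Output[0,0]: The receptive field on the input at this output position is [1 0 0 / 4 1 2 / 1 1 5]. Elementwise product with the kernel and sum: 1·1 + 0·1 + 0·-1 + 4·-1 + 1·2 + 2·-1 + 1·1 + 1·1 + 5·-1.
Output[0,1]: The receptive field on the input at this output position is [0 4 0 / 2 2 3 / 5 0 5]. Elementwise product with the kernel and sum: 0·1 + 4·1 + 0·-1 + 2·-1 + 2·2 + 3·-1 + 5·1 + 0·1 + 5·-1.

-6 3
9 7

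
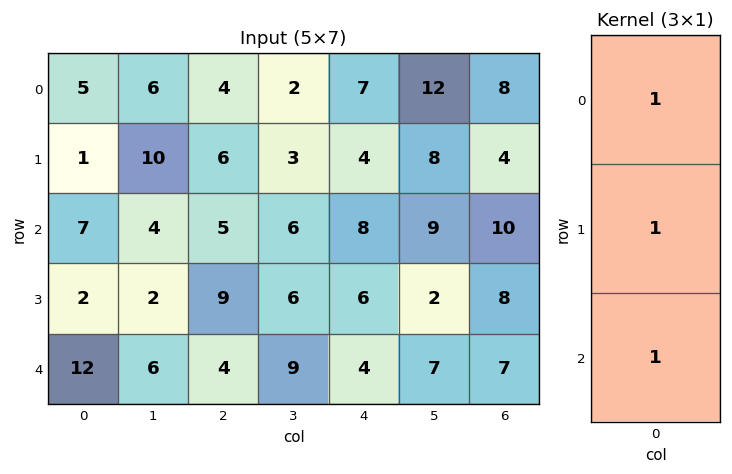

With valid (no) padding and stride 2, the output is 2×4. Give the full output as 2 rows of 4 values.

13 15 19 22
21 18 18 25

Output[0,0]: The receptive field on the input at this output position is [5 / 1 / 7]. Elementwise product with the kernel and sum: 5·1 + 1·1 + 7·1.
Output[0,1]: The receptive field on the input at this output position is [4 / 6 / 5]. Elementwise product with the kernel and sum: 4·1 + 6·1 + 5·1.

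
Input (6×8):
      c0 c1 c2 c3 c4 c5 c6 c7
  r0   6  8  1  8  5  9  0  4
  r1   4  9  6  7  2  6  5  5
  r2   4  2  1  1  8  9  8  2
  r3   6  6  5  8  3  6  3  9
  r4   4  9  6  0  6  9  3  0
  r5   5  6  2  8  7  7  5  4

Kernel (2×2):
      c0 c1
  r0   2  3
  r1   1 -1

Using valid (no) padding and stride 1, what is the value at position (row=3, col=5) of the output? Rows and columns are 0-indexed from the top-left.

27

The receptive field on the input at this output position is [6 3 / 9 3]. Elementwise product with the kernel and sum: 6·2 + 3·3 + 9·1 + 3·-1.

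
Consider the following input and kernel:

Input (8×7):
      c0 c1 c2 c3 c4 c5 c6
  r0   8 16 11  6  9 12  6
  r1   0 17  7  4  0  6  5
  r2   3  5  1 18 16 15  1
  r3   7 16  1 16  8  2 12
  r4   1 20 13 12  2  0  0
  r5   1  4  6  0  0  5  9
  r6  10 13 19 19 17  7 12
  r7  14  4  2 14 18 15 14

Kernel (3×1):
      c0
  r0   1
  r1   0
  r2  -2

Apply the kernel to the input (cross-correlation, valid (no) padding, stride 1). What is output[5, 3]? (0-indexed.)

-28

The receptive field on the input at this output position is [0 / 19 / 14]. Elementwise product with the kernel and sum: 0·1 + 14·-2.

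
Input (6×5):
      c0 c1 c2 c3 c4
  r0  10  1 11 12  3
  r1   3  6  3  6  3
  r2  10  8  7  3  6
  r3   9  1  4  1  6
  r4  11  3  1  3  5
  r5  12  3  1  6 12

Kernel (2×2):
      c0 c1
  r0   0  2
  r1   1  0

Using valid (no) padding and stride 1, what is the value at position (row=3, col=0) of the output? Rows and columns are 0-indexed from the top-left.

13

The receptive field on the input at this output position is [9 1 / 11 3]. Elementwise product with the kernel and sum: 1·2 + 11·1.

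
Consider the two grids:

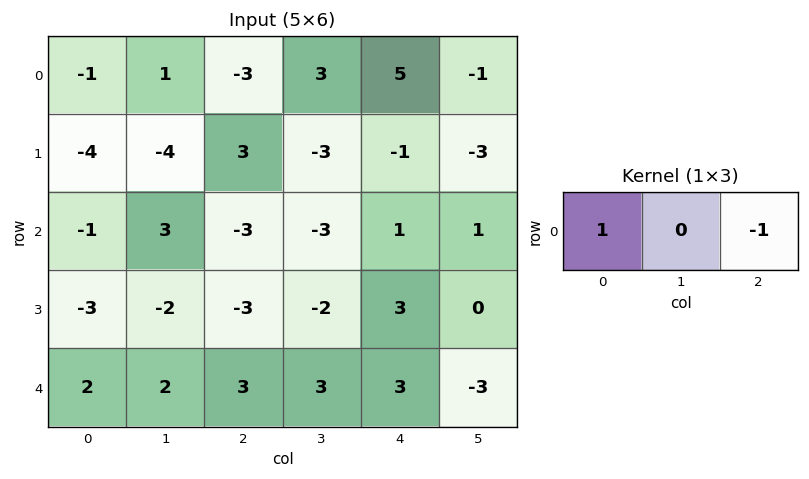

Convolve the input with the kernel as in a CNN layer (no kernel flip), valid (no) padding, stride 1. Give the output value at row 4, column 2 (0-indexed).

The receptive field on the input at this output position is [3 3 3]. Elementwise product with the kernel and sum: 3·1 + 3·-1.

0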